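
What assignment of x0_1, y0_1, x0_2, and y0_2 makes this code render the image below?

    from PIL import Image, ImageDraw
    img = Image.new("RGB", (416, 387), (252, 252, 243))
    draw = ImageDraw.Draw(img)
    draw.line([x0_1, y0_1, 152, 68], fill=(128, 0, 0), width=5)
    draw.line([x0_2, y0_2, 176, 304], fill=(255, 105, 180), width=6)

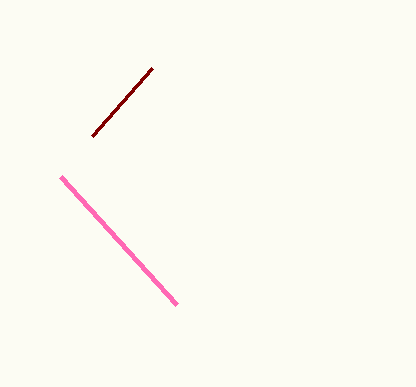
x0_1 = 92, y0_1 = 136, x0_2 = 60, y0_2 = 176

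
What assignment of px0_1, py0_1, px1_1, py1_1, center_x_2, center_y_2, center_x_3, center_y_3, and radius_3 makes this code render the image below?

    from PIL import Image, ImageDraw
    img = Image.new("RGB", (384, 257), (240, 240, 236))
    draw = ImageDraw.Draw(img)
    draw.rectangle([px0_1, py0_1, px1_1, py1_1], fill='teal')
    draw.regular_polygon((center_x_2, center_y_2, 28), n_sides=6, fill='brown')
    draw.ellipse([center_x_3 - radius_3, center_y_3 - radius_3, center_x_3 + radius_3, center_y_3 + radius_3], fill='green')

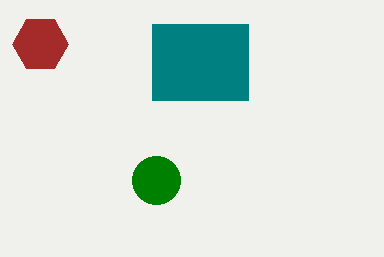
px0_1 = 152; py0_1 = 24; px1_1 = 248; py1_1 = 100; center_x_2 = 40; center_y_2 = 44; center_x_3 = 156; center_y_3 = 180; radius_3 = 24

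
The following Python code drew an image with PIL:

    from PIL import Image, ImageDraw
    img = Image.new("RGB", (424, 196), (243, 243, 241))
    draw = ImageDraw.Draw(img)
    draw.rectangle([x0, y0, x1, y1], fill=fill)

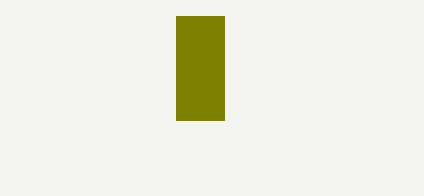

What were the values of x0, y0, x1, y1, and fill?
x0 = 176, y0 = 16, x1 = 224, y1 = 120, fill = 'olive'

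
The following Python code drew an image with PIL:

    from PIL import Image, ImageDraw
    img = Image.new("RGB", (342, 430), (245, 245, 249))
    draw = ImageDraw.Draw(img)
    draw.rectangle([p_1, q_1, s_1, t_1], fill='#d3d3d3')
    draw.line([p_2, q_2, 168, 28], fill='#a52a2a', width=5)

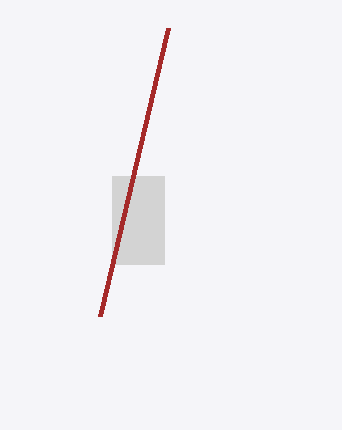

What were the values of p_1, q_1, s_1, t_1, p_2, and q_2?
p_1 = 112
q_1 = 176
s_1 = 164
t_1 = 264
p_2 = 100
q_2 = 316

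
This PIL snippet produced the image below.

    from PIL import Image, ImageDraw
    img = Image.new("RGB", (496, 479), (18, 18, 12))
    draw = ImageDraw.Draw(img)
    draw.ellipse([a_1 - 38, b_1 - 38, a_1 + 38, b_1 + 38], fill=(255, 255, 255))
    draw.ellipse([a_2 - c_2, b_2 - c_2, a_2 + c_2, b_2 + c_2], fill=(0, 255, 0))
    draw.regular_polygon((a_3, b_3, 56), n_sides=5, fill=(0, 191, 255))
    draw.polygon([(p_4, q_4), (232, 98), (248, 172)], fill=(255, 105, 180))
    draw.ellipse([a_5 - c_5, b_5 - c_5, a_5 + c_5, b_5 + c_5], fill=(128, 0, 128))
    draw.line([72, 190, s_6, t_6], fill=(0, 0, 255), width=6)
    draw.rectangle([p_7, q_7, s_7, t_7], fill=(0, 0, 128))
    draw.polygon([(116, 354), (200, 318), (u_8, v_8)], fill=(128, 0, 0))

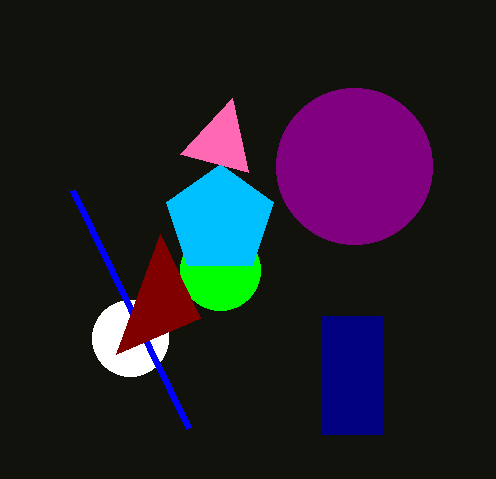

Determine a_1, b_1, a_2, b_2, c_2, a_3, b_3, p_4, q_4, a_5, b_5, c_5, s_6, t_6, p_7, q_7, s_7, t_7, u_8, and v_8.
a_1 = 130, b_1 = 338, a_2 = 220, b_2 = 270, c_2 = 40, a_3 = 220, b_3 = 220, p_4 = 180, q_4 = 154, a_5 = 354, b_5 = 166, c_5 = 78, s_6 = 188, t_6 = 428, p_7 = 322, q_7 = 316, s_7 = 382, t_7 = 434, u_8 = 160, v_8 = 234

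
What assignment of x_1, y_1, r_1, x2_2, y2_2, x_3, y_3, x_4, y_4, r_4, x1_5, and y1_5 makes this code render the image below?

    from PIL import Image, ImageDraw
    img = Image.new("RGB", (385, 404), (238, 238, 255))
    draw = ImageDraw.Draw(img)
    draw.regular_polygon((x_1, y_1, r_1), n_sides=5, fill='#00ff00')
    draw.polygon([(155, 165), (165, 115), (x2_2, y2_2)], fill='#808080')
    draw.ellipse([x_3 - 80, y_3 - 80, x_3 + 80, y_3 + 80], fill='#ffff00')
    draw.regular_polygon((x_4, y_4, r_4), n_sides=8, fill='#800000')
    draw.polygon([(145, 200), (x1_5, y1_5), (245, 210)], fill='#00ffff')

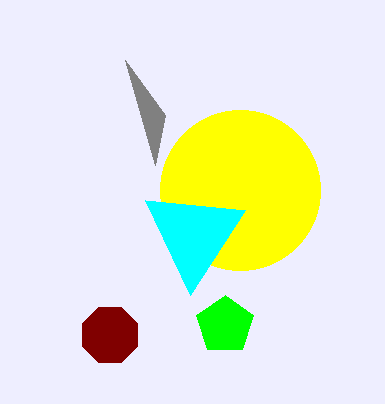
x_1 = 225, y_1 = 325, r_1 = 30, x2_2 = 125, y2_2 = 60, x_3 = 240, y_3 = 190, x_4 = 110, y_4 = 335, r_4 = 30, x1_5 = 190, y1_5 = 295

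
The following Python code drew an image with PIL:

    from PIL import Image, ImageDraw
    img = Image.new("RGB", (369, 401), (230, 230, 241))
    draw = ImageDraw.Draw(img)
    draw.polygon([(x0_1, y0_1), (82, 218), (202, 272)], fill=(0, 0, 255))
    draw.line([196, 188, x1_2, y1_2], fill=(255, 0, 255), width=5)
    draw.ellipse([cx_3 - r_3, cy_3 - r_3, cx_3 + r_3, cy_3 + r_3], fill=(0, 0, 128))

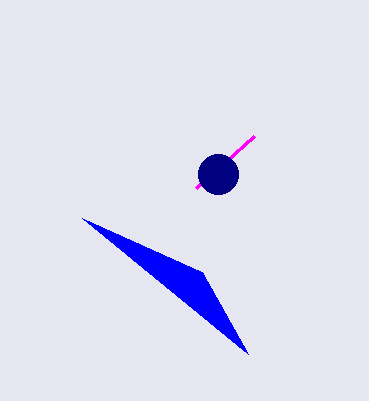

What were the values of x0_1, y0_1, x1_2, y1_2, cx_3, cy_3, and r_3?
x0_1 = 248, y0_1 = 354, x1_2 = 254, y1_2 = 136, cx_3 = 218, cy_3 = 174, r_3 = 20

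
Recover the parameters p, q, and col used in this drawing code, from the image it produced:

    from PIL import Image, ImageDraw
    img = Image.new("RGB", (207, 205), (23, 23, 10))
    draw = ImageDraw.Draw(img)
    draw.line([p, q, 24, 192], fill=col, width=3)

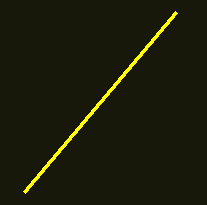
p = 176
q = 12
col = 'yellow'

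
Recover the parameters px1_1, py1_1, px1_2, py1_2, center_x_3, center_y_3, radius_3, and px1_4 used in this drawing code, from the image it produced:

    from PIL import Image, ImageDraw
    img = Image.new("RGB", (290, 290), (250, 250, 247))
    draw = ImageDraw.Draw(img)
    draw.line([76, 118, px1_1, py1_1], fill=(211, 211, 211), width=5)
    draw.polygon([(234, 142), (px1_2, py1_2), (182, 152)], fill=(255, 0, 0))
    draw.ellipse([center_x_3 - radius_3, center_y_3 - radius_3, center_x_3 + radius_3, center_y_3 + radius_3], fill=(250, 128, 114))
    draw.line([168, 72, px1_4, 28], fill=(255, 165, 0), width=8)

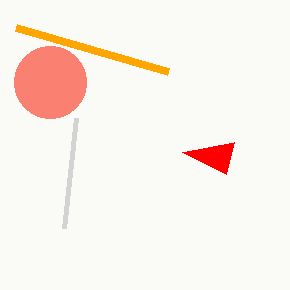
px1_1 = 64, py1_1 = 228, px1_2 = 226, py1_2 = 174, center_x_3 = 50, center_y_3 = 82, radius_3 = 36, px1_4 = 16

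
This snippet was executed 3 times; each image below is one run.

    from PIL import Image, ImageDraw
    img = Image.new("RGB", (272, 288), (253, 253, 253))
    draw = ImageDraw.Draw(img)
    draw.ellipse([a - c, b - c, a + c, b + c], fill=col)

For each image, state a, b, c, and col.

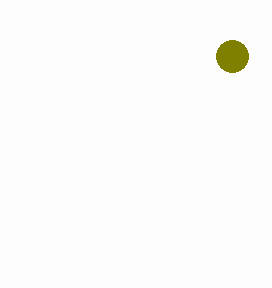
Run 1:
a = 232; b = 56; c = 16; col = 'olive'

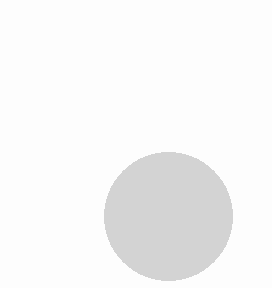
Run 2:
a = 168, b = 216, c = 64, col = 'lightgray'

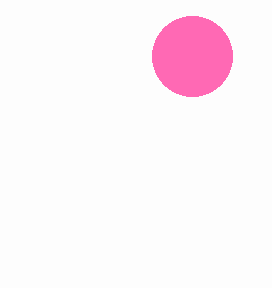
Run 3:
a = 192, b = 56, c = 40, col = 'hotpink'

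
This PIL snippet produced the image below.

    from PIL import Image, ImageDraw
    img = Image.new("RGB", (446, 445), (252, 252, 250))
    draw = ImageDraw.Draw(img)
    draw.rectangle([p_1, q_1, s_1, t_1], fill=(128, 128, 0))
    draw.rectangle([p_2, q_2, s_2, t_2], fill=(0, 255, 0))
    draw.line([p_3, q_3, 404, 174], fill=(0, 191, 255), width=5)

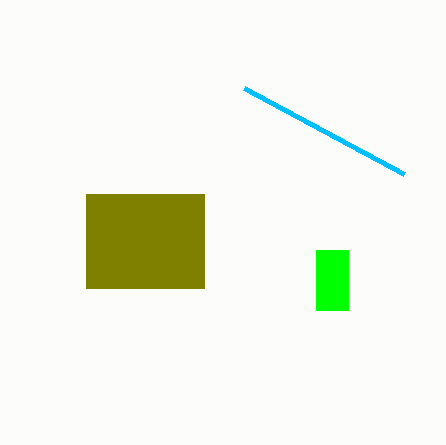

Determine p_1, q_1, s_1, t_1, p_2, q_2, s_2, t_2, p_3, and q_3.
p_1 = 86, q_1 = 194, s_1 = 204, t_1 = 288, p_2 = 316, q_2 = 250, s_2 = 348, t_2 = 310, p_3 = 244, q_3 = 88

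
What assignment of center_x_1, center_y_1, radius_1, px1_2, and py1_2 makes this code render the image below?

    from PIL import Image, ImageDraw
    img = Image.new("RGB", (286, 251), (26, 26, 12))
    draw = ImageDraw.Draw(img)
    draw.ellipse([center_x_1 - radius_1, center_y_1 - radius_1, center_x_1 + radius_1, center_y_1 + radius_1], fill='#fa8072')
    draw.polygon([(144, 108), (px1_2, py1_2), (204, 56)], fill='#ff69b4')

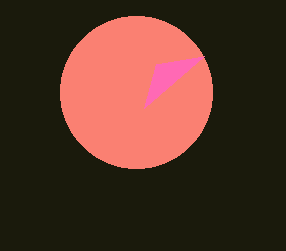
center_x_1 = 136, center_y_1 = 92, radius_1 = 76, px1_2 = 156, py1_2 = 64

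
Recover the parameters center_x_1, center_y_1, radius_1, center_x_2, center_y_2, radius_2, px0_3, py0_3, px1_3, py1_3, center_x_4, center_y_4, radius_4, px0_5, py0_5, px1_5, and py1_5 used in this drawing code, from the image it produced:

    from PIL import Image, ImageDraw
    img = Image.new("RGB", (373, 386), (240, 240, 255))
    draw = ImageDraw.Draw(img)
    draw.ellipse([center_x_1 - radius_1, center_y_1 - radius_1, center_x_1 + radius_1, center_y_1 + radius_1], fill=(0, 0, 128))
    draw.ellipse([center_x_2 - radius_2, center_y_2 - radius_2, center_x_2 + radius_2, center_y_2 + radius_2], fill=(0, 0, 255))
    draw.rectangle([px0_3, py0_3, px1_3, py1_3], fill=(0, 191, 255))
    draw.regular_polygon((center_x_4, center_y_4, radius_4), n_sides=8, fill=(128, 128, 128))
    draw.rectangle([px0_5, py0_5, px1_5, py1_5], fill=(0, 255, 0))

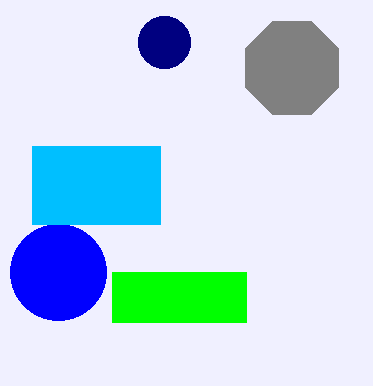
center_x_1 = 164; center_y_1 = 42; radius_1 = 26; center_x_2 = 58; center_y_2 = 272; radius_2 = 48; px0_3 = 32; py0_3 = 146; px1_3 = 160; py1_3 = 224; center_x_4 = 292; center_y_4 = 68; radius_4 = 50; px0_5 = 112; py0_5 = 272; px1_5 = 246; py1_5 = 322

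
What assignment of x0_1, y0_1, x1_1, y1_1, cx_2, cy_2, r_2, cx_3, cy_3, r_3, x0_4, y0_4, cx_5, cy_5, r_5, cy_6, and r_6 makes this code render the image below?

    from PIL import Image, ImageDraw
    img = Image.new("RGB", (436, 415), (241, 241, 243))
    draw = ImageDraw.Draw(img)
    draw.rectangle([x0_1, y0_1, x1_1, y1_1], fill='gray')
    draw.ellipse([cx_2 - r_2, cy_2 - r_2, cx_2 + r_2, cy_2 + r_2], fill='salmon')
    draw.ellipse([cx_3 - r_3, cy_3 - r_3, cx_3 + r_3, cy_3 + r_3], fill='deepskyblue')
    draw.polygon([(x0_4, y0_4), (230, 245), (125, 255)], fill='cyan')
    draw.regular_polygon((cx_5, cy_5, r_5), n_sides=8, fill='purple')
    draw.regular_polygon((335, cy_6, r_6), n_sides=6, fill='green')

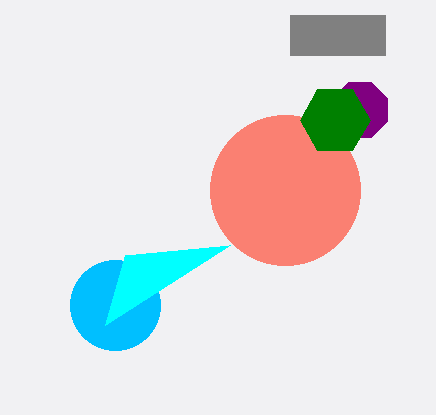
x0_1 = 290
y0_1 = 15
x1_1 = 385
y1_1 = 55
cx_2 = 285
cy_2 = 190
r_2 = 75
cx_3 = 115
cy_3 = 305
r_3 = 45
x0_4 = 105
y0_4 = 325
cx_5 = 360
cy_5 = 110
r_5 = 30
cy_6 = 120
r_6 = 35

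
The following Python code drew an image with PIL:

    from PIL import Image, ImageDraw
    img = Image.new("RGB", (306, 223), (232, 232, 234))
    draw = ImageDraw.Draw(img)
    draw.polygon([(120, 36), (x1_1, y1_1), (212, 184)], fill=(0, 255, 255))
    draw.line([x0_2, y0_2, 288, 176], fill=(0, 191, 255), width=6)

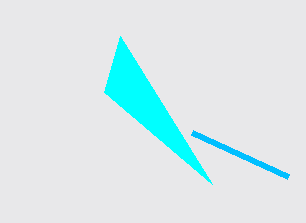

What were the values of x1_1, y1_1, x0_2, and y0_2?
x1_1 = 104, y1_1 = 92, x0_2 = 192, y0_2 = 132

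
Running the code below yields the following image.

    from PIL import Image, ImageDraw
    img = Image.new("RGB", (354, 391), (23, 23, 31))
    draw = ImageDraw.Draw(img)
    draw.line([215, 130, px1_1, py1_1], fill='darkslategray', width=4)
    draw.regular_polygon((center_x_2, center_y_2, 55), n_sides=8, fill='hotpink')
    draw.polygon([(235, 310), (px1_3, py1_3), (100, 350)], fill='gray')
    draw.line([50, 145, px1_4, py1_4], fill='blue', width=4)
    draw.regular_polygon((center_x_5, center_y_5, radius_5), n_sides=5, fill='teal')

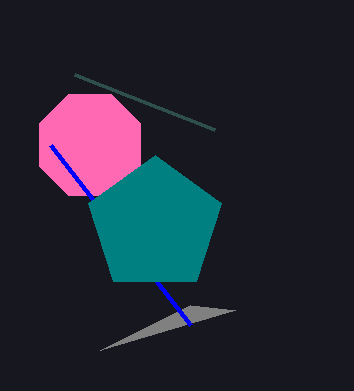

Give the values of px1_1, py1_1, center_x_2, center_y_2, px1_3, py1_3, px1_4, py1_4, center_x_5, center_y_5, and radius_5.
px1_1 = 75; py1_1 = 75; center_x_2 = 90; center_y_2 = 145; px1_3 = 190; py1_3 = 305; px1_4 = 190; py1_4 = 325; center_x_5 = 155; center_y_5 = 225; radius_5 = 70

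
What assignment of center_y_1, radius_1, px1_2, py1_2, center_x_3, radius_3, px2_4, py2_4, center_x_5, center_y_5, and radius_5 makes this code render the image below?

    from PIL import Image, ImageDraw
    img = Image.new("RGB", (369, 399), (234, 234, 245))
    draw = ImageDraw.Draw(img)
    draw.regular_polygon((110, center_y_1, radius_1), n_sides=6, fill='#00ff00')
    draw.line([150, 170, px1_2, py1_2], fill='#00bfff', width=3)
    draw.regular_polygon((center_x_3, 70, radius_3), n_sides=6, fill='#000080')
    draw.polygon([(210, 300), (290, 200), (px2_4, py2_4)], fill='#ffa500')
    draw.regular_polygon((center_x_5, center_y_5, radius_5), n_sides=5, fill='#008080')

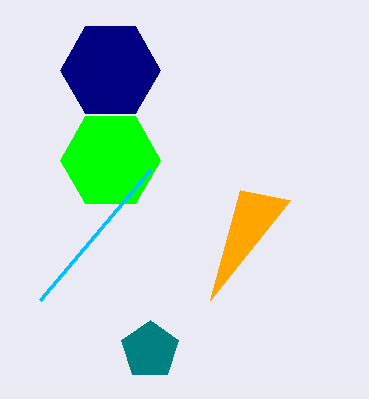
center_y_1 = 160
radius_1 = 50
px1_2 = 40
py1_2 = 300
center_x_3 = 110
radius_3 = 50
px2_4 = 240
py2_4 = 190
center_x_5 = 150
center_y_5 = 350
radius_5 = 30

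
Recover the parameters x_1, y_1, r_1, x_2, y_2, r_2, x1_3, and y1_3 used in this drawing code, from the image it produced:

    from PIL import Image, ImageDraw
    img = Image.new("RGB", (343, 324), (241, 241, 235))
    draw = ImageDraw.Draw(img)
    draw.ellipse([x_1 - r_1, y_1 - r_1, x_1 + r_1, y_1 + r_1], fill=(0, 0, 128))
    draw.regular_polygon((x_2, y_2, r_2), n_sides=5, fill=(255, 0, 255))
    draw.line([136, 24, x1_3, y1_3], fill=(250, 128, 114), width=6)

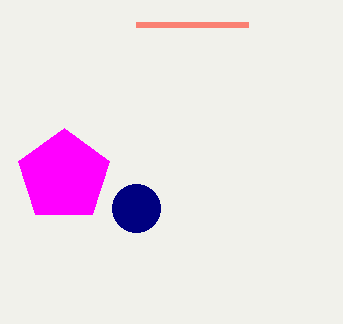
x_1 = 136
y_1 = 208
r_1 = 24
x_2 = 64
y_2 = 176
r_2 = 48
x1_3 = 248
y1_3 = 24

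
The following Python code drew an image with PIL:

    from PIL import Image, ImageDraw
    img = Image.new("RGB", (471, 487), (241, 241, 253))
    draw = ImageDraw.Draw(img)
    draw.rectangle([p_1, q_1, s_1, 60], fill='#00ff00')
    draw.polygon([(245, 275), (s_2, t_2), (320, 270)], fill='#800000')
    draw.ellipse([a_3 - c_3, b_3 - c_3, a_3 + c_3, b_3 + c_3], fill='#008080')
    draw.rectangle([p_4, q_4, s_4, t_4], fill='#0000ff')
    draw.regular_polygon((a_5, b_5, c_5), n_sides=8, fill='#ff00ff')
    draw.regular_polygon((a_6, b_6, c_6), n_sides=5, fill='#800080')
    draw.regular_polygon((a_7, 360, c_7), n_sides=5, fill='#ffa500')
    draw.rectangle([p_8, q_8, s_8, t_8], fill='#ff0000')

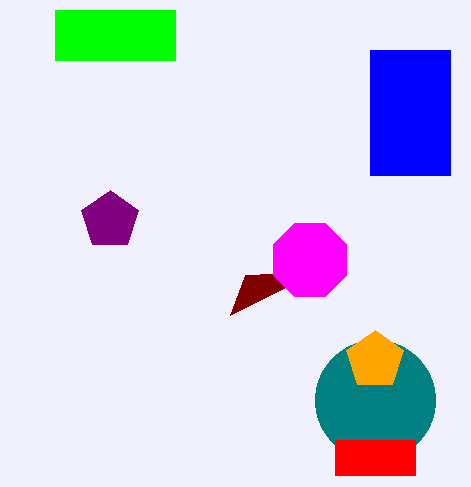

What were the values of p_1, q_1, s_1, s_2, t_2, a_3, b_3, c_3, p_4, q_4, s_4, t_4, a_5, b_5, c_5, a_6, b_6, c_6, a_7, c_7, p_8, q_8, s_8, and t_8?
p_1 = 55; q_1 = 10; s_1 = 175; s_2 = 230; t_2 = 315; a_3 = 375; b_3 = 400; c_3 = 60; p_4 = 370; q_4 = 50; s_4 = 450; t_4 = 175; a_5 = 310; b_5 = 260; c_5 = 40; a_6 = 110; b_6 = 220; c_6 = 30; a_7 = 375; c_7 = 30; p_8 = 335; q_8 = 440; s_8 = 415; t_8 = 475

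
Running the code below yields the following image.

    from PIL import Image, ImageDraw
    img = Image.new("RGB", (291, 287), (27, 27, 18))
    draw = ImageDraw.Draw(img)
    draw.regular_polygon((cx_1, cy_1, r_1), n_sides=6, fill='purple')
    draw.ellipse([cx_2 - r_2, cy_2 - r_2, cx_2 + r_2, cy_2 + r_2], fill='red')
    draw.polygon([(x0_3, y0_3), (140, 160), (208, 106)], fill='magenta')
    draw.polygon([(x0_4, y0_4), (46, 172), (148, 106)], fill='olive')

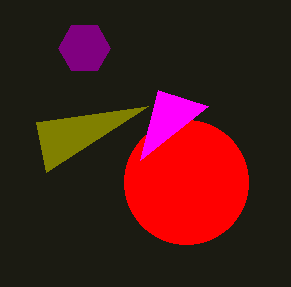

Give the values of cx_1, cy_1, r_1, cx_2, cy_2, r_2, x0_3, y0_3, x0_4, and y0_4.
cx_1 = 84
cy_1 = 48
r_1 = 26
cx_2 = 186
cy_2 = 182
r_2 = 62
x0_3 = 158
y0_3 = 90
x0_4 = 36
y0_4 = 122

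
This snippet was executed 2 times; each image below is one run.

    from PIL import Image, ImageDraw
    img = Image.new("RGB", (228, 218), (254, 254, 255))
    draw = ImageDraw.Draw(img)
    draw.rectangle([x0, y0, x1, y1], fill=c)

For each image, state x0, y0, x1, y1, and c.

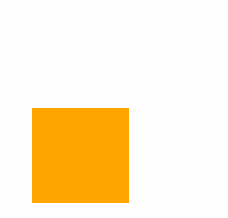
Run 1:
x0 = 32; y0 = 108; x1 = 128; y1 = 202; c = 'orange'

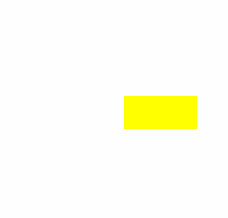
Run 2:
x0 = 124, y0 = 96, x1 = 196, y1 = 128, c = 'yellow'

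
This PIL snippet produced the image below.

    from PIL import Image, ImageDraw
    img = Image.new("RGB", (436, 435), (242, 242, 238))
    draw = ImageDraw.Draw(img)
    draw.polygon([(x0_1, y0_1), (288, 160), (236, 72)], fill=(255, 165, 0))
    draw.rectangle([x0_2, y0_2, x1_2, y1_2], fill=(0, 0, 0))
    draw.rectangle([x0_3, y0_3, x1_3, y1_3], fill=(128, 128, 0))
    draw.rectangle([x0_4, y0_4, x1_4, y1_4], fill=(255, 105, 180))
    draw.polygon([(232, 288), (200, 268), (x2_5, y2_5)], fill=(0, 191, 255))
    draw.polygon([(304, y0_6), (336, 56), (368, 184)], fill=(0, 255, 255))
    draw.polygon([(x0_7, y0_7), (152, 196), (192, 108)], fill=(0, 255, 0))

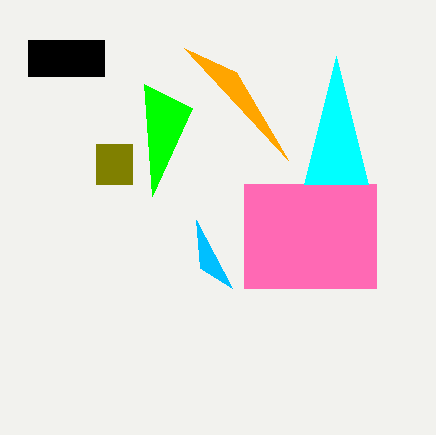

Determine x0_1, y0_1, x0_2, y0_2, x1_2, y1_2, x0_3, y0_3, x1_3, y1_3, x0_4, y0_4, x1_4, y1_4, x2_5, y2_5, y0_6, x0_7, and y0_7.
x0_1 = 184
y0_1 = 48
x0_2 = 28
y0_2 = 40
x1_2 = 104
y1_2 = 76
x0_3 = 96
y0_3 = 144
x1_3 = 132
y1_3 = 184
x0_4 = 244
y0_4 = 184
x1_4 = 376
y1_4 = 288
x2_5 = 196
y2_5 = 220
y0_6 = 184
x0_7 = 144
y0_7 = 84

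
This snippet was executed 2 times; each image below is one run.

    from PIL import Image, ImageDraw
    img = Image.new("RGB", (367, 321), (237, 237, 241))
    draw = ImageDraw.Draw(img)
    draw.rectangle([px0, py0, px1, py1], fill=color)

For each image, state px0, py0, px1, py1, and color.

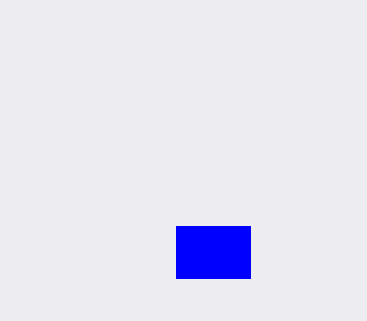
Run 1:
px0 = 176
py0 = 226
px1 = 250
py1 = 278
color = 'blue'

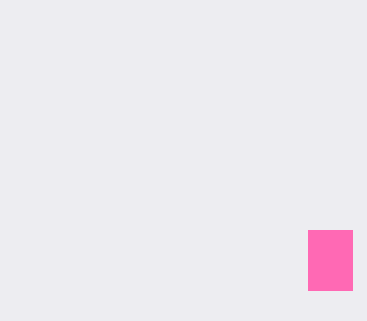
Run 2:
px0 = 308; py0 = 230; px1 = 352; py1 = 290; color = 'hotpink'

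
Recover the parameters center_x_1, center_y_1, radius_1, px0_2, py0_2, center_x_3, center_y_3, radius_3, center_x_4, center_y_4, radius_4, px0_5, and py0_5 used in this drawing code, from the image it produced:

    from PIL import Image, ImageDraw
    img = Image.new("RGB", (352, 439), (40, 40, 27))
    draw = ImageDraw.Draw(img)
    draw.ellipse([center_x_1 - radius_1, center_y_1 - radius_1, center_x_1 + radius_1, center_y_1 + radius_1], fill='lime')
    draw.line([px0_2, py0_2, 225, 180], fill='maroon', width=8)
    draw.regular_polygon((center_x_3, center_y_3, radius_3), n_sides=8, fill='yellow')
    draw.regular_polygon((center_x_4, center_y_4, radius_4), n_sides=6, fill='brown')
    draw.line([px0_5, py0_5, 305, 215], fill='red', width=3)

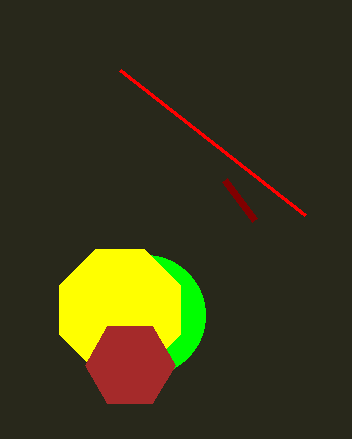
center_x_1 = 145, center_y_1 = 315, radius_1 = 60, px0_2 = 255, py0_2 = 220, center_x_3 = 120, center_y_3 = 310, radius_3 = 65, center_x_4 = 130, center_y_4 = 365, radius_4 = 45, px0_5 = 120, py0_5 = 70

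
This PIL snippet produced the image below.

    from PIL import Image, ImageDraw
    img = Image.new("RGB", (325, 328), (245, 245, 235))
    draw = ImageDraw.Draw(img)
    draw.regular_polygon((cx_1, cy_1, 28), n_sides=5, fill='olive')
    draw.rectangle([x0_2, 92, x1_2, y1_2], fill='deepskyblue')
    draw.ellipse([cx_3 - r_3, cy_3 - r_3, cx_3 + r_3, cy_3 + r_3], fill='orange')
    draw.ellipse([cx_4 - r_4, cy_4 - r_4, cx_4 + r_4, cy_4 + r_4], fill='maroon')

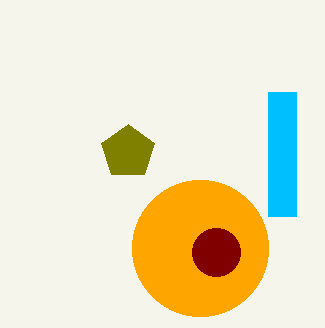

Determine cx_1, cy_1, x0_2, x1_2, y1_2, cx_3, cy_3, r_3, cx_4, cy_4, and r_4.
cx_1 = 128, cy_1 = 152, x0_2 = 268, x1_2 = 296, y1_2 = 216, cx_3 = 200, cy_3 = 248, r_3 = 68, cx_4 = 216, cy_4 = 252, r_4 = 24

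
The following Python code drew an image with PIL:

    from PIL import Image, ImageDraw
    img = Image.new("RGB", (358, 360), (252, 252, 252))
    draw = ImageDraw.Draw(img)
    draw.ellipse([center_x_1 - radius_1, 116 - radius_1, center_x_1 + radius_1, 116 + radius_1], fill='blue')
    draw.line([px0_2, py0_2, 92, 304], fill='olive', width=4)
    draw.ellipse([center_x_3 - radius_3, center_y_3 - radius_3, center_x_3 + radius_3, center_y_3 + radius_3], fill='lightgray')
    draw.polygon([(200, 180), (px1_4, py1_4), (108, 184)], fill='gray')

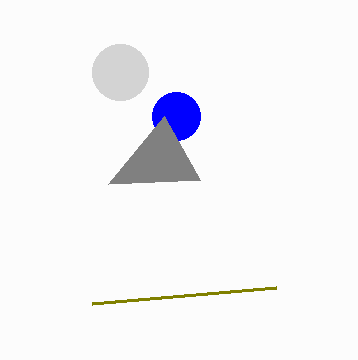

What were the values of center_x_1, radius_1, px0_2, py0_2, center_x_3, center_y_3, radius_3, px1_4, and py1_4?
center_x_1 = 176; radius_1 = 24; px0_2 = 276; py0_2 = 288; center_x_3 = 120; center_y_3 = 72; radius_3 = 28; px1_4 = 164; py1_4 = 116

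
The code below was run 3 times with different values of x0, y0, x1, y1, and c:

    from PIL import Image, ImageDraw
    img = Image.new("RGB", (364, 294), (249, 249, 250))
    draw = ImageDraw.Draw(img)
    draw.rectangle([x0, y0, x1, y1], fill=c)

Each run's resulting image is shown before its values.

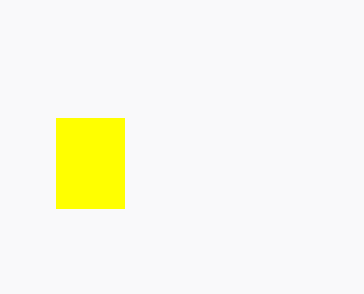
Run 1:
x0 = 56; y0 = 118; x1 = 124; y1 = 208; c = 'yellow'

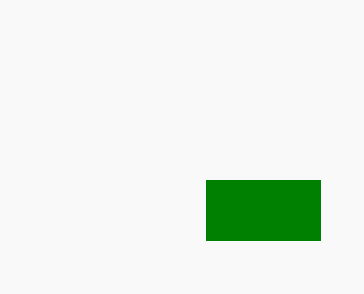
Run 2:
x0 = 206; y0 = 180; x1 = 320; y1 = 240; c = 'green'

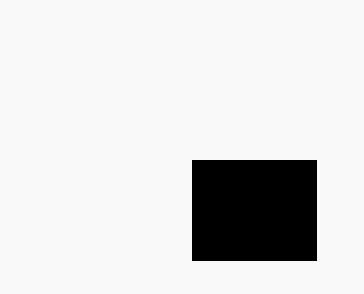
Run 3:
x0 = 192; y0 = 160; x1 = 316; y1 = 260; c = 'black'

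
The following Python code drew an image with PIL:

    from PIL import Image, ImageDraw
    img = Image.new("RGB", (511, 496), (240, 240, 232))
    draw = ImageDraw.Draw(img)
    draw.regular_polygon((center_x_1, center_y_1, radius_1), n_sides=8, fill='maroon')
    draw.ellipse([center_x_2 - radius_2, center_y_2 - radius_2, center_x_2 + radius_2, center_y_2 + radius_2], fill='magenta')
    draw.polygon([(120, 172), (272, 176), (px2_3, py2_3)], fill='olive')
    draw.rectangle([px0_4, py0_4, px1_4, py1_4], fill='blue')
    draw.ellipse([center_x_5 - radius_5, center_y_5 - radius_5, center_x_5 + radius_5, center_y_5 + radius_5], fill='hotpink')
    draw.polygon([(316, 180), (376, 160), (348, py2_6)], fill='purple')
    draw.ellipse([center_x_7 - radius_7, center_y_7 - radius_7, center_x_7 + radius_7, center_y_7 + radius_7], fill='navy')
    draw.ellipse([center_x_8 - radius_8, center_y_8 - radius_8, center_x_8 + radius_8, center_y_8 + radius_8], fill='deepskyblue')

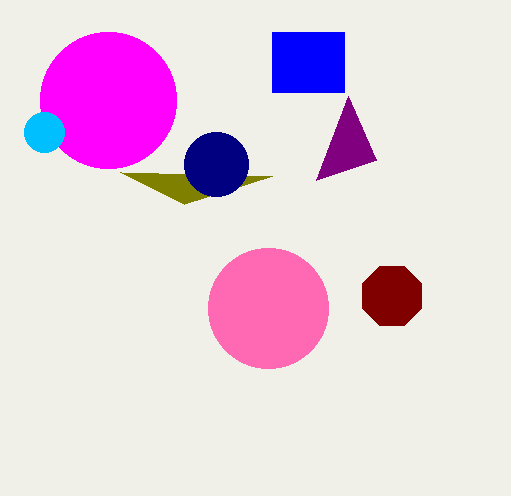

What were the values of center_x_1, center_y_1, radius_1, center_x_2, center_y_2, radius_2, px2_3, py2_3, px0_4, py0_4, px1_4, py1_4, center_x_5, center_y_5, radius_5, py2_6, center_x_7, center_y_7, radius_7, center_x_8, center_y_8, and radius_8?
center_x_1 = 392; center_y_1 = 296; radius_1 = 32; center_x_2 = 108; center_y_2 = 100; radius_2 = 68; px2_3 = 184; py2_3 = 204; px0_4 = 272; py0_4 = 32; px1_4 = 344; py1_4 = 92; center_x_5 = 268; center_y_5 = 308; radius_5 = 60; py2_6 = 96; center_x_7 = 216; center_y_7 = 164; radius_7 = 32; center_x_8 = 44; center_y_8 = 132; radius_8 = 20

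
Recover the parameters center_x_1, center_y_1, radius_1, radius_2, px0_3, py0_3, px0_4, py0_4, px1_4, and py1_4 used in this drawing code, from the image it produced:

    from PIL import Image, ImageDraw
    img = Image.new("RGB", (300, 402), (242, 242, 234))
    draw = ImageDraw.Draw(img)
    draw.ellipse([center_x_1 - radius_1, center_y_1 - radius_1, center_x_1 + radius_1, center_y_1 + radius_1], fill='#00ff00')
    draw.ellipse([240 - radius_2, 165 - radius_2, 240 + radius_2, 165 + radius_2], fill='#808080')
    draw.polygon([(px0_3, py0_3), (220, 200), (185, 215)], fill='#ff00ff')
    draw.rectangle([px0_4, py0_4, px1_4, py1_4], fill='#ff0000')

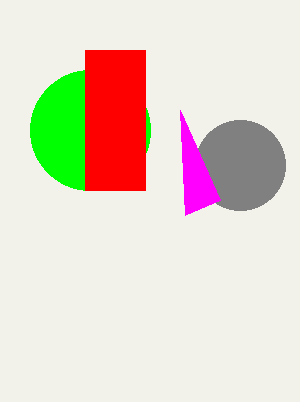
center_x_1 = 90, center_y_1 = 130, radius_1 = 60, radius_2 = 45, px0_3 = 180, py0_3 = 110, px0_4 = 85, py0_4 = 50, px1_4 = 145, py1_4 = 190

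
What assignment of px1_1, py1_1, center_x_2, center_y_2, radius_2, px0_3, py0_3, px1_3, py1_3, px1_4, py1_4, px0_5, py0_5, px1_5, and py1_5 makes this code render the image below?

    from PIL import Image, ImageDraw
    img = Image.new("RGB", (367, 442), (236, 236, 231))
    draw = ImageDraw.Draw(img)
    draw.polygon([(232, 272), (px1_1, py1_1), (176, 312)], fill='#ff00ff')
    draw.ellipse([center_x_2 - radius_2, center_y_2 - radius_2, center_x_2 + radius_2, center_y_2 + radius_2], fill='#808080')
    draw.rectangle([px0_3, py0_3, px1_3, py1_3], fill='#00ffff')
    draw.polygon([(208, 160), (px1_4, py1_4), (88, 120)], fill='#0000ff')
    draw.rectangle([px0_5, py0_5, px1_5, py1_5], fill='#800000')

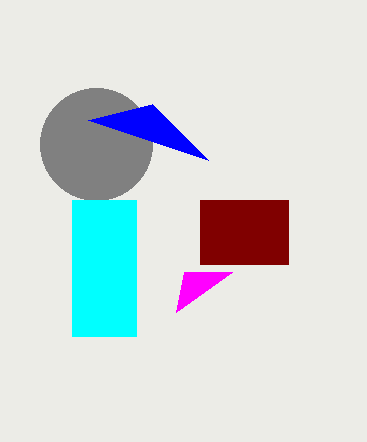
px1_1 = 184
py1_1 = 272
center_x_2 = 96
center_y_2 = 144
radius_2 = 56
px0_3 = 72
py0_3 = 200
px1_3 = 136
py1_3 = 336
px1_4 = 152
py1_4 = 104
px0_5 = 200
py0_5 = 200
px1_5 = 288
py1_5 = 264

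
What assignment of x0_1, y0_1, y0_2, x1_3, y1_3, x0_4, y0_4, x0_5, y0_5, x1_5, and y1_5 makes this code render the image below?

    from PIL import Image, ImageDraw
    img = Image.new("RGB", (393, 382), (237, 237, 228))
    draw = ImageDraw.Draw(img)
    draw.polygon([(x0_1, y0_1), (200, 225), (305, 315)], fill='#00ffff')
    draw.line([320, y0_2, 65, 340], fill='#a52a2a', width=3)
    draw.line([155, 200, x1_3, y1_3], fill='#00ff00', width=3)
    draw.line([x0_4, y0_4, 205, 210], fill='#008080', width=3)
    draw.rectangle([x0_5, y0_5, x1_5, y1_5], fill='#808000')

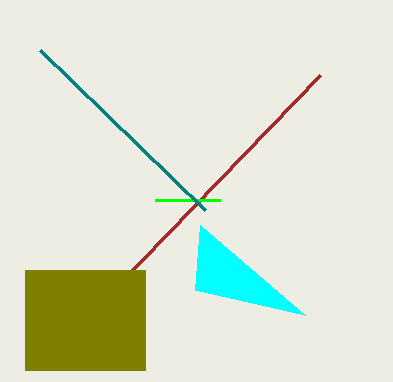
x0_1 = 195, y0_1 = 290, y0_2 = 75, x1_3 = 220, y1_3 = 200, x0_4 = 40, y0_4 = 50, x0_5 = 25, y0_5 = 270, x1_5 = 145, y1_5 = 370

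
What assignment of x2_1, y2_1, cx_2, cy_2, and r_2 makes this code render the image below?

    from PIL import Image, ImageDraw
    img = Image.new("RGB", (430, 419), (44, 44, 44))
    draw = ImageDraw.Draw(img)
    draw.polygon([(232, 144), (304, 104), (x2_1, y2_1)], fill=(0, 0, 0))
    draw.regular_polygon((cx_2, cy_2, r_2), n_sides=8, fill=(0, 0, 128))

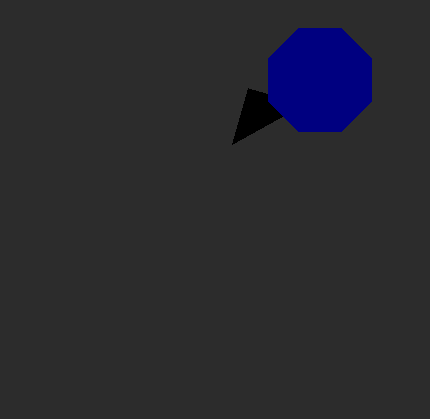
x2_1 = 248
y2_1 = 88
cx_2 = 320
cy_2 = 80
r_2 = 56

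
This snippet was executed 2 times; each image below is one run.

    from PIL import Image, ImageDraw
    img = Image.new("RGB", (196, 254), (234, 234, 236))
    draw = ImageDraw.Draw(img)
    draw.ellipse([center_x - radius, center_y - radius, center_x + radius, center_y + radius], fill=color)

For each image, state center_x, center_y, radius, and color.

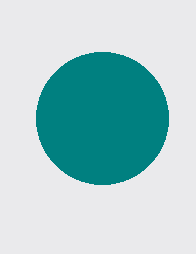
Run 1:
center_x = 102
center_y = 118
radius = 66
color = 'teal'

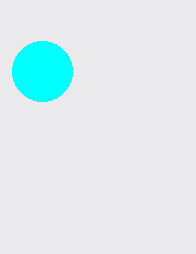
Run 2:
center_x = 42; center_y = 71; radius = 30; color = 'cyan'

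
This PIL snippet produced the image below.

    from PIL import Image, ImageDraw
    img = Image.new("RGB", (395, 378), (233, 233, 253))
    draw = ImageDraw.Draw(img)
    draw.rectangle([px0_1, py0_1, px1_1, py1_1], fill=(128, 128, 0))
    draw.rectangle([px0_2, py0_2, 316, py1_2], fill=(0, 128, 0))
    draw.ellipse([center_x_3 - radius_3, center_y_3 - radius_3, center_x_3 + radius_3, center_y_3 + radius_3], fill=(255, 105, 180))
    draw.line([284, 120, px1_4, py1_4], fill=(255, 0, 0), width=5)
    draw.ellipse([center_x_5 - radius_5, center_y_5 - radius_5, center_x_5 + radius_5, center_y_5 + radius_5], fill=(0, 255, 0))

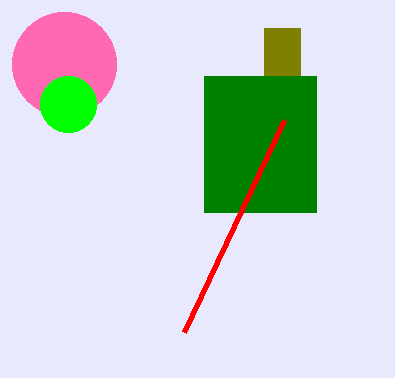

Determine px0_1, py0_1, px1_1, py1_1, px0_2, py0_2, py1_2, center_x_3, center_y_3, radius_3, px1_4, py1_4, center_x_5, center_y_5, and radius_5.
px0_1 = 264, py0_1 = 28, px1_1 = 300, py1_1 = 76, px0_2 = 204, py0_2 = 76, py1_2 = 212, center_x_3 = 64, center_y_3 = 64, radius_3 = 52, px1_4 = 184, py1_4 = 332, center_x_5 = 68, center_y_5 = 104, radius_5 = 28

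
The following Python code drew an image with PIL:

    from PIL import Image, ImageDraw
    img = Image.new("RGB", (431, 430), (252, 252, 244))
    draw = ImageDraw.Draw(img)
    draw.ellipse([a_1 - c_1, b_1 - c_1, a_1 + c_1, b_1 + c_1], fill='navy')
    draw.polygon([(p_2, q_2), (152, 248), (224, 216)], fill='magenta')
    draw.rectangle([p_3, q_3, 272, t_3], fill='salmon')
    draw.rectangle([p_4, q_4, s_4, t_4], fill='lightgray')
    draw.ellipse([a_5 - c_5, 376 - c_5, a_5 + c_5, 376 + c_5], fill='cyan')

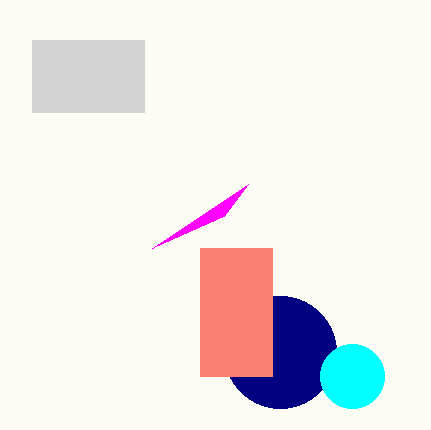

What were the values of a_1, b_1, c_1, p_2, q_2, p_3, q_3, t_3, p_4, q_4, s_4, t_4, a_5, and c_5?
a_1 = 280
b_1 = 352
c_1 = 56
p_2 = 248
q_2 = 184
p_3 = 200
q_3 = 248
t_3 = 376
p_4 = 32
q_4 = 40
s_4 = 144
t_4 = 112
a_5 = 352
c_5 = 32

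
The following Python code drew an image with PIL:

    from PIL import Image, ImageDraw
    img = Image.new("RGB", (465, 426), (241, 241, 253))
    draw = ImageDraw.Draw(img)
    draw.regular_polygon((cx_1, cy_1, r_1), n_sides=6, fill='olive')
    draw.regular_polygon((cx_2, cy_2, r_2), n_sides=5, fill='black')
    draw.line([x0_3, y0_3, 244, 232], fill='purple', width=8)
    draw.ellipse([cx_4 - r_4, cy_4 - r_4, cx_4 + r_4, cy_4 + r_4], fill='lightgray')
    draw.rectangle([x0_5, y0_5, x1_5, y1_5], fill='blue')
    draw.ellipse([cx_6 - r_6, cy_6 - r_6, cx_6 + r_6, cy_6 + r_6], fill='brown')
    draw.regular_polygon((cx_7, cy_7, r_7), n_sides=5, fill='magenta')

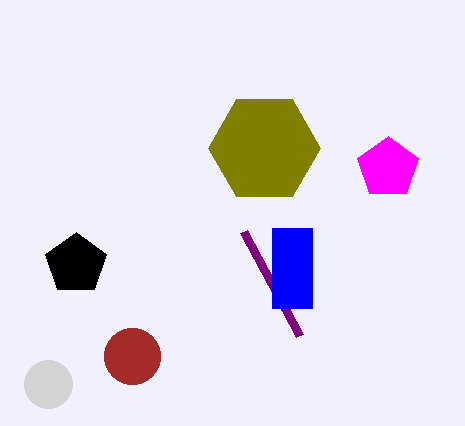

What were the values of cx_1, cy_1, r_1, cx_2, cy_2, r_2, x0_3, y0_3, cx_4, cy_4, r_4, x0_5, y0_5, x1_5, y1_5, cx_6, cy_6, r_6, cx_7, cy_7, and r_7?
cx_1 = 264
cy_1 = 148
r_1 = 56
cx_2 = 76
cy_2 = 264
r_2 = 32
x0_3 = 300
y0_3 = 336
cx_4 = 48
cy_4 = 384
r_4 = 24
x0_5 = 272
y0_5 = 228
x1_5 = 312
y1_5 = 308
cx_6 = 132
cy_6 = 356
r_6 = 28
cx_7 = 388
cy_7 = 168
r_7 = 32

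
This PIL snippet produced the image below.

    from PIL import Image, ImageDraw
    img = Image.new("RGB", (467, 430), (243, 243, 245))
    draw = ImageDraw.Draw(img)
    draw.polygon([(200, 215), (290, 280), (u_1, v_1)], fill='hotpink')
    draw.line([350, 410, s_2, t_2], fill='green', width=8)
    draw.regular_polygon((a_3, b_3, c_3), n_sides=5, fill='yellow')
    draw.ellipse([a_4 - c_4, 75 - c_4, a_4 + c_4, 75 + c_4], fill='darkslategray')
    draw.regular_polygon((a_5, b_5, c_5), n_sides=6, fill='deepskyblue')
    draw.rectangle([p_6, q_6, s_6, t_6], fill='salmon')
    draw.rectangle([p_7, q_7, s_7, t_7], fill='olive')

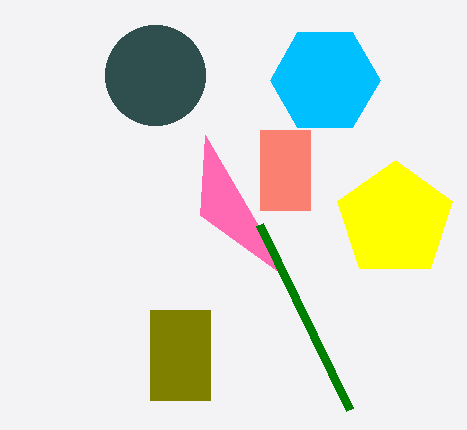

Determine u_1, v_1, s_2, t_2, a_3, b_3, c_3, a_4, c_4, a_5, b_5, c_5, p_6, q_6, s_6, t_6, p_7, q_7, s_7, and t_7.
u_1 = 205, v_1 = 135, s_2 = 260, t_2 = 225, a_3 = 395, b_3 = 220, c_3 = 60, a_4 = 155, c_4 = 50, a_5 = 325, b_5 = 80, c_5 = 55, p_6 = 260, q_6 = 130, s_6 = 310, t_6 = 210, p_7 = 150, q_7 = 310, s_7 = 210, t_7 = 400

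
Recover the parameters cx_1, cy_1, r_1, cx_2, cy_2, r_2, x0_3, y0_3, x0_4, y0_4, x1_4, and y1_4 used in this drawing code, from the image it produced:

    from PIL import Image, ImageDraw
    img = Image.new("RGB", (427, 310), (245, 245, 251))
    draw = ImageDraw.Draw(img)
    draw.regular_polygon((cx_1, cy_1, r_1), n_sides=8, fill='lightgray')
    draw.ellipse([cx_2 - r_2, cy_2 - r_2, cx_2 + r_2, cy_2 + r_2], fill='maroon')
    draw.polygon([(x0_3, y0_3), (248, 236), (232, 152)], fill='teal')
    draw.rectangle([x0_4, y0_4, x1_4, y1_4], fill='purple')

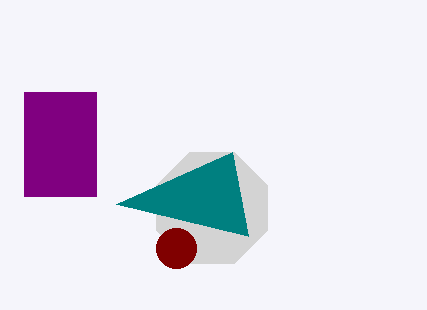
cx_1 = 212, cy_1 = 208, r_1 = 60, cx_2 = 176, cy_2 = 248, r_2 = 20, x0_3 = 116, y0_3 = 204, x0_4 = 24, y0_4 = 92, x1_4 = 96, y1_4 = 196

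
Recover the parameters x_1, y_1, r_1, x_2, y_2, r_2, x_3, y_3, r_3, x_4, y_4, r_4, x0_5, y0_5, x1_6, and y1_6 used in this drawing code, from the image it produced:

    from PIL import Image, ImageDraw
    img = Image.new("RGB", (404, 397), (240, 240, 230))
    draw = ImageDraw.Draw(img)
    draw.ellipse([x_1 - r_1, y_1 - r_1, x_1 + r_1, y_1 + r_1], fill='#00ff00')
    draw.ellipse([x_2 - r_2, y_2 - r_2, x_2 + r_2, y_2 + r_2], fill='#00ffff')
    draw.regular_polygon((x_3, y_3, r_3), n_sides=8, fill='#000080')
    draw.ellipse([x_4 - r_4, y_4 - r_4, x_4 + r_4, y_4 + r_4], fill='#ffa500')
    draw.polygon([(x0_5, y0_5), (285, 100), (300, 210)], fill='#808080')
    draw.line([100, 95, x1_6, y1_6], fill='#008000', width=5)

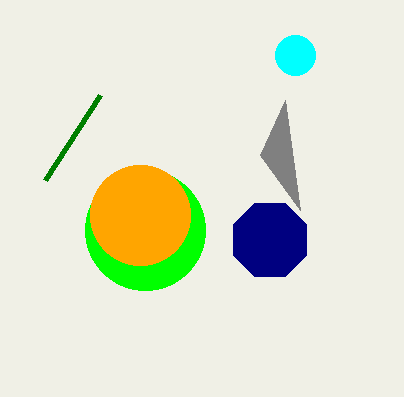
x_1 = 145; y_1 = 230; r_1 = 60; x_2 = 295; y_2 = 55; r_2 = 20; x_3 = 270; y_3 = 240; r_3 = 40; x_4 = 140; y_4 = 215; r_4 = 50; x0_5 = 260; y0_5 = 155; x1_6 = 45; y1_6 = 180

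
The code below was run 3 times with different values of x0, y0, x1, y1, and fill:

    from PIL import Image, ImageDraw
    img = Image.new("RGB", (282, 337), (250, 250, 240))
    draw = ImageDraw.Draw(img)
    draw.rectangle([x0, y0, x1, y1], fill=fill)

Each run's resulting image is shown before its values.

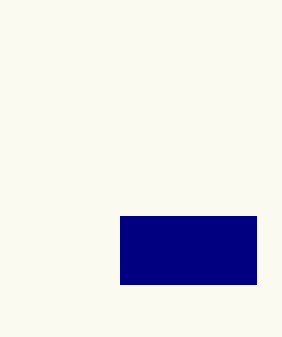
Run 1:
x0 = 120, y0 = 216, x1 = 256, y1 = 284, fill = 'navy'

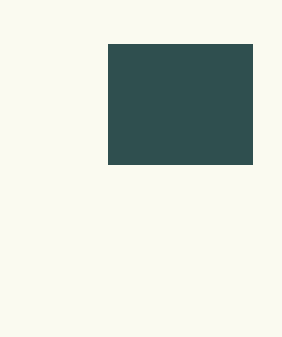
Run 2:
x0 = 108
y0 = 44
x1 = 252
y1 = 164
fill = 'darkslategray'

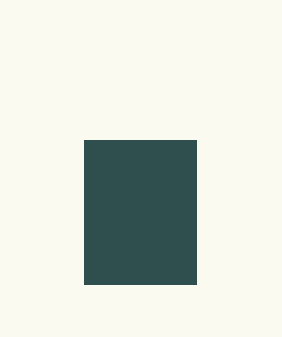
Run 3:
x0 = 84; y0 = 140; x1 = 196; y1 = 284; fill = 'darkslategray'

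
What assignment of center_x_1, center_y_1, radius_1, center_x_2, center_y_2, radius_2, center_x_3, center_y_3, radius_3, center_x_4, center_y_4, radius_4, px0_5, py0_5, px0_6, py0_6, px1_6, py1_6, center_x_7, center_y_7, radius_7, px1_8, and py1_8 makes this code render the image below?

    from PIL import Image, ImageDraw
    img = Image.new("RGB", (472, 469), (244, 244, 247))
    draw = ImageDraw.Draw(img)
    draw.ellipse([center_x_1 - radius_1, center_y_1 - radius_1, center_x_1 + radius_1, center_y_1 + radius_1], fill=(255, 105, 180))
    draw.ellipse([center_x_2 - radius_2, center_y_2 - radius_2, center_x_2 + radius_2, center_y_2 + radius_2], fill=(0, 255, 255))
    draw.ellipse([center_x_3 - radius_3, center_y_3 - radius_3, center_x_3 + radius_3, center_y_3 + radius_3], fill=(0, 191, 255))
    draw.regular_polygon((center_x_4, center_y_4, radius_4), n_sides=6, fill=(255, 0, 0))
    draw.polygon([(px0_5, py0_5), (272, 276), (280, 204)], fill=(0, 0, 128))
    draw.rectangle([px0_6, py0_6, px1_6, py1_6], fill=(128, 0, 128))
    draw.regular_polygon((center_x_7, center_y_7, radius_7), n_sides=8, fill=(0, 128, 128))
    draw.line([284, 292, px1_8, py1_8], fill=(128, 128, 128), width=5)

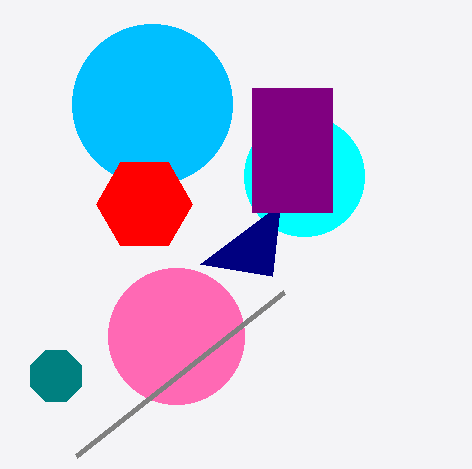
center_x_1 = 176
center_y_1 = 336
radius_1 = 68
center_x_2 = 304
center_y_2 = 176
radius_2 = 60
center_x_3 = 152
center_y_3 = 104
radius_3 = 80
center_x_4 = 144
center_y_4 = 204
radius_4 = 48
px0_5 = 200
py0_5 = 264
px0_6 = 252
py0_6 = 88
px1_6 = 332
py1_6 = 212
center_x_7 = 56
center_y_7 = 376
radius_7 = 28
px1_8 = 76
py1_8 = 456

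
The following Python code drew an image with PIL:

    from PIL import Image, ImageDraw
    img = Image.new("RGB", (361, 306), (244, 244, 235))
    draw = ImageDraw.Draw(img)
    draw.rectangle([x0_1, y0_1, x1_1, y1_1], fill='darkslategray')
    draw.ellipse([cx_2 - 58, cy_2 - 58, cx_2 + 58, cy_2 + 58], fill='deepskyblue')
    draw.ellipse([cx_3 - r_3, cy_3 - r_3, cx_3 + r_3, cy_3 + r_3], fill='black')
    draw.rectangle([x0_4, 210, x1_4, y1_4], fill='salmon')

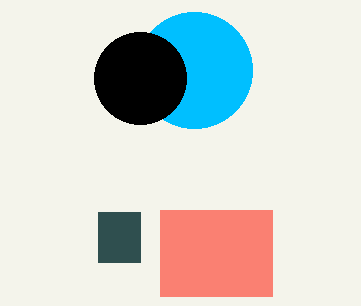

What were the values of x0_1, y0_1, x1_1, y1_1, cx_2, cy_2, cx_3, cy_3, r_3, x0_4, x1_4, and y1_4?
x0_1 = 98
y0_1 = 212
x1_1 = 140
y1_1 = 262
cx_2 = 194
cy_2 = 70
cx_3 = 140
cy_3 = 78
r_3 = 46
x0_4 = 160
x1_4 = 272
y1_4 = 296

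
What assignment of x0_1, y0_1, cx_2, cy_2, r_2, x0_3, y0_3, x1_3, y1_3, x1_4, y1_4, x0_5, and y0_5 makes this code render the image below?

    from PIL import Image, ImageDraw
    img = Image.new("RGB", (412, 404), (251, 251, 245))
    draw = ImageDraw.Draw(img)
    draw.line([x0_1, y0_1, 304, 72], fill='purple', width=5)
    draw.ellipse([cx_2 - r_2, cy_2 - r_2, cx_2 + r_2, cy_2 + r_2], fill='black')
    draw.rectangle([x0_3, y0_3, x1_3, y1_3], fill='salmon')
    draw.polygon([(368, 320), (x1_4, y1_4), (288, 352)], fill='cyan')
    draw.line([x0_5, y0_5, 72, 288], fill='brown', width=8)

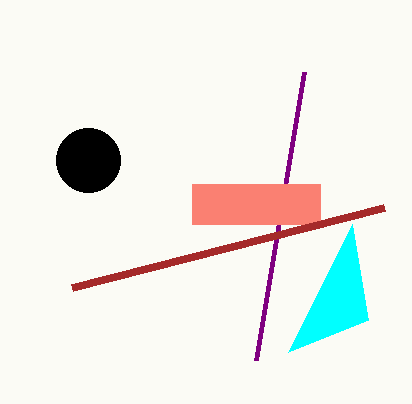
x0_1 = 256, y0_1 = 360, cx_2 = 88, cy_2 = 160, r_2 = 32, x0_3 = 192, y0_3 = 184, x1_3 = 320, y1_3 = 224, x1_4 = 352, y1_4 = 224, x0_5 = 384, y0_5 = 208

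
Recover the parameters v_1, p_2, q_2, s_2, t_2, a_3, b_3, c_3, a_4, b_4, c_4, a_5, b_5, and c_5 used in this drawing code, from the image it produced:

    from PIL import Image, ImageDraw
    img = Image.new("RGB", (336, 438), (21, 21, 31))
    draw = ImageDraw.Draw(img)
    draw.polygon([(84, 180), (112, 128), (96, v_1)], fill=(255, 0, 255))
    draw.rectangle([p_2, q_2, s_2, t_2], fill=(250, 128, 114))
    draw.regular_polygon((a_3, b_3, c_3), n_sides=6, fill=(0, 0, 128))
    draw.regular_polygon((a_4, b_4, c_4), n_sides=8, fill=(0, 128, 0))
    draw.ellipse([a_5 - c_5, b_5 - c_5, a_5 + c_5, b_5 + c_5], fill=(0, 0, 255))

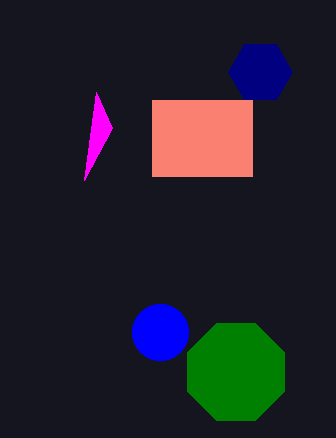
v_1 = 92, p_2 = 152, q_2 = 100, s_2 = 252, t_2 = 176, a_3 = 260, b_3 = 72, c_3 = 32, a_4 = 236, b_4 = 372, c_4 = 52, a_5 = 160, b_5 = 332, c_5 = 28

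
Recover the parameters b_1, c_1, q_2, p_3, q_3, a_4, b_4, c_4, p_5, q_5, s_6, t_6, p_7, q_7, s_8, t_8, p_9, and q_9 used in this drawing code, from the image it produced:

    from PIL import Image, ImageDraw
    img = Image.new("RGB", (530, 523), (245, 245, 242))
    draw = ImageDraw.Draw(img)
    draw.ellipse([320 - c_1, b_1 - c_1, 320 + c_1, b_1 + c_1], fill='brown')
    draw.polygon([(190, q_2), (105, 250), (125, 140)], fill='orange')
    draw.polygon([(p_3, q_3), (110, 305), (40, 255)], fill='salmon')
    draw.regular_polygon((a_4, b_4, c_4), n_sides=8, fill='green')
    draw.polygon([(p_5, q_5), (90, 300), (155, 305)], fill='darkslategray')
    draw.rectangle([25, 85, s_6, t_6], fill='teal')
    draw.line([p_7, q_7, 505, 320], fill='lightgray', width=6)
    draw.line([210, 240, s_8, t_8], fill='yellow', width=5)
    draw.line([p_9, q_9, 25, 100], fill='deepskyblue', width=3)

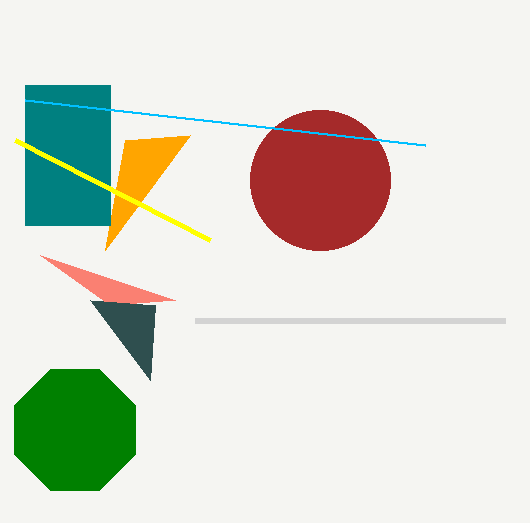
b_1 = 180
c_1 = 70
q_2 = 135
p_3 = 175
q_3 = 300
a_4 = 75
b_4 = 430
c_4 = 65
p_5 = 150
q_5 = 380
s_6 = 110
t_6 = 225
p_7 = 195
q_7 = 320
s_8 = 15
t_8 = 140
p_9 = 425
q_9 = 145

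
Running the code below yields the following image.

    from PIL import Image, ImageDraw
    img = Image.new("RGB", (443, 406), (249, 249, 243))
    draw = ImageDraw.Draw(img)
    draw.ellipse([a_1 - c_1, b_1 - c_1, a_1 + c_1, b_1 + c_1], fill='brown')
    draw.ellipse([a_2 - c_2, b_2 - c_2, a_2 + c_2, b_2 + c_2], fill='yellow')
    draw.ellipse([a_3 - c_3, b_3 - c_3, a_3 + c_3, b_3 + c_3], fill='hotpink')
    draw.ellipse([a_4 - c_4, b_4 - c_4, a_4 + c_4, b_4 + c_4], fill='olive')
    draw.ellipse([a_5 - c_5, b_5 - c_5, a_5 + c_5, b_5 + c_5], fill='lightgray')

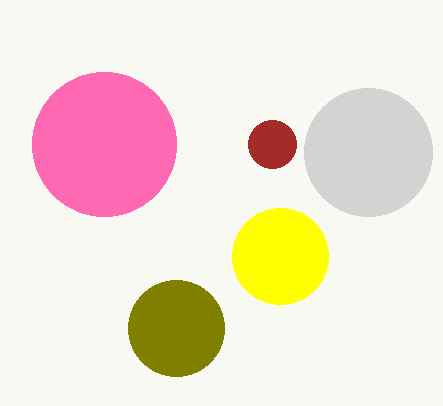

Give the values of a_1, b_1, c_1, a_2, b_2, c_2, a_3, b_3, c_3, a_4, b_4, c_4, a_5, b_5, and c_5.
a_1 = 272
b_1 = 144
c_1 = 24
a_2 = 280
b_2 = 256
c_2 = 48
a_3 = 104
b_3 = 144
c_3 = 72
a_4 = 176
b_4 = 328
c_4 = 48
a_5 = 368
b_5 = 152
c_5 = 64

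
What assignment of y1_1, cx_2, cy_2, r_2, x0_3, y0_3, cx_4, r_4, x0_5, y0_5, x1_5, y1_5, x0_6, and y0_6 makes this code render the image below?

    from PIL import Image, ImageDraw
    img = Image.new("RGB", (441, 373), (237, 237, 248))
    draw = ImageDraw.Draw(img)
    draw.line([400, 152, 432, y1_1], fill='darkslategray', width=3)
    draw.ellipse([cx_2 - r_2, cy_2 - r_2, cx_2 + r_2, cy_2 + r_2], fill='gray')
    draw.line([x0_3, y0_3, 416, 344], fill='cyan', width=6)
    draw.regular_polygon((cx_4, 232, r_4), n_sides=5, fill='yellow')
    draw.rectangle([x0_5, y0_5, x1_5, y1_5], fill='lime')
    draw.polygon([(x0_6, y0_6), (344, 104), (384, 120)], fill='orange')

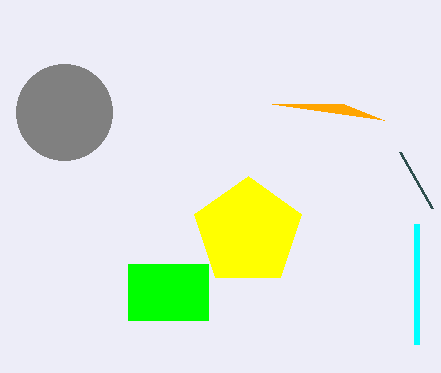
y1_1 = 208, cx_2 = 64, cy_2 = 112, r_2 = 48, x0_3 = 416, y0_3 = 224, cx_4 = 248, r_4 = 56, x0_5 = 128, y0_5 = 264, x1_5 = 208, y1_5 = 320, x0_6 = 272, y0_6 = 104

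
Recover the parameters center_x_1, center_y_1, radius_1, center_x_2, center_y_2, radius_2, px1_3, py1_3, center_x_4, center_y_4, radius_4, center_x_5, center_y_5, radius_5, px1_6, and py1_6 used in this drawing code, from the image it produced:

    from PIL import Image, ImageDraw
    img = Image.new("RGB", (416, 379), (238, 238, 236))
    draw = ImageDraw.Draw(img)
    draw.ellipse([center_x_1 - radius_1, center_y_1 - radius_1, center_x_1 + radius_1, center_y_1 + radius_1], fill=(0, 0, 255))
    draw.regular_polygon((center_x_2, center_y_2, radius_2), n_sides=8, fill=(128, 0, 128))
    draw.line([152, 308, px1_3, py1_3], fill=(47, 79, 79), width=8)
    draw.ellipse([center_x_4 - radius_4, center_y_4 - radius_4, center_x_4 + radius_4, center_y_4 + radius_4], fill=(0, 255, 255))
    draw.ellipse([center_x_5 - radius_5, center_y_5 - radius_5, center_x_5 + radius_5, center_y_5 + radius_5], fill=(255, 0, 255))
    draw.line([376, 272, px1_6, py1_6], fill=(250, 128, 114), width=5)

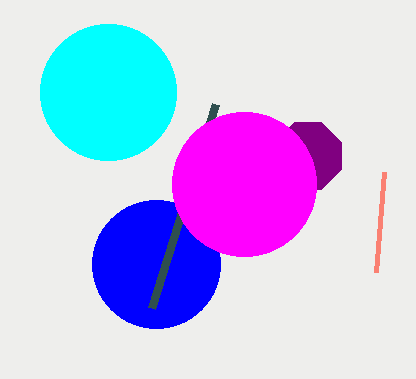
center_x_1 = 156; center_y_1 = 264; radius_1 = 64; center_x_2 = 308; center_y_2 = 156; radius_2 = 36; px1_3 = 216; py1_3 = 104; center_x_4 = 108; center_y_4 = 92; radius_4 = 68; center_x_5 = 244; center_y_5 = 184; radius_5 = 72; px1_6 = 384; py1_6 = 172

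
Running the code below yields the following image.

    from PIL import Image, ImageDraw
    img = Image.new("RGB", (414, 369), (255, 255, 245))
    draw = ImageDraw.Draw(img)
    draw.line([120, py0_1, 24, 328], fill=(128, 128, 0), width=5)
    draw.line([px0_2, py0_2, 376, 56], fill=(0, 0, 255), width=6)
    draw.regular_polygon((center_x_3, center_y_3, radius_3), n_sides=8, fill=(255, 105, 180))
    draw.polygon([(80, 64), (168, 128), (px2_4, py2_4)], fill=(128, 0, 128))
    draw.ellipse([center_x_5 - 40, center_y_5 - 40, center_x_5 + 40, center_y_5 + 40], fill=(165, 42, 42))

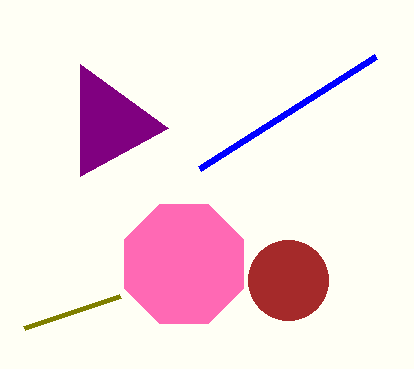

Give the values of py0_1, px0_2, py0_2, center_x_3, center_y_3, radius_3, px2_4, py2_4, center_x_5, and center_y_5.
py0_1 = 296, px0_2 = 200, py0_2 = 168, center_x_3 = 184, center_y_3 = 264, radius_3 = 64, px2_4 = 80, py2_4 = 176, center_x_5 = 288, center_y_5 = 280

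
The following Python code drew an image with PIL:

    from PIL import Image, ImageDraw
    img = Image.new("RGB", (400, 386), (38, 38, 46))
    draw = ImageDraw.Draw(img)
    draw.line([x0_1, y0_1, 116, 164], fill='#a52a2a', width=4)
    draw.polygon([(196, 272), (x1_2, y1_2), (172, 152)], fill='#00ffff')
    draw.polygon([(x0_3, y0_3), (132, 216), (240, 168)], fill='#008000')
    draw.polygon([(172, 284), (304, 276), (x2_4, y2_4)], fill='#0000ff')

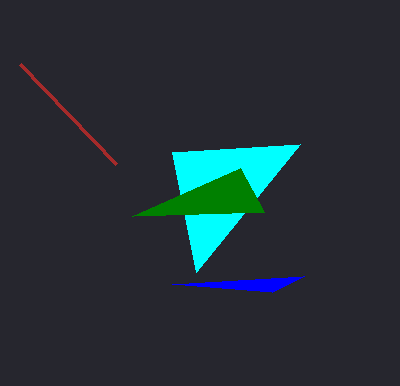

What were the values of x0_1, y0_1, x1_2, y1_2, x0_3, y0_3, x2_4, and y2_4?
x0_1 = 20
y0_1 = 64
x1_2 = 300
y1_2 = 144
x0_3 = 264
y0_3 = 212
x2_4 = 272
y2_4 = 292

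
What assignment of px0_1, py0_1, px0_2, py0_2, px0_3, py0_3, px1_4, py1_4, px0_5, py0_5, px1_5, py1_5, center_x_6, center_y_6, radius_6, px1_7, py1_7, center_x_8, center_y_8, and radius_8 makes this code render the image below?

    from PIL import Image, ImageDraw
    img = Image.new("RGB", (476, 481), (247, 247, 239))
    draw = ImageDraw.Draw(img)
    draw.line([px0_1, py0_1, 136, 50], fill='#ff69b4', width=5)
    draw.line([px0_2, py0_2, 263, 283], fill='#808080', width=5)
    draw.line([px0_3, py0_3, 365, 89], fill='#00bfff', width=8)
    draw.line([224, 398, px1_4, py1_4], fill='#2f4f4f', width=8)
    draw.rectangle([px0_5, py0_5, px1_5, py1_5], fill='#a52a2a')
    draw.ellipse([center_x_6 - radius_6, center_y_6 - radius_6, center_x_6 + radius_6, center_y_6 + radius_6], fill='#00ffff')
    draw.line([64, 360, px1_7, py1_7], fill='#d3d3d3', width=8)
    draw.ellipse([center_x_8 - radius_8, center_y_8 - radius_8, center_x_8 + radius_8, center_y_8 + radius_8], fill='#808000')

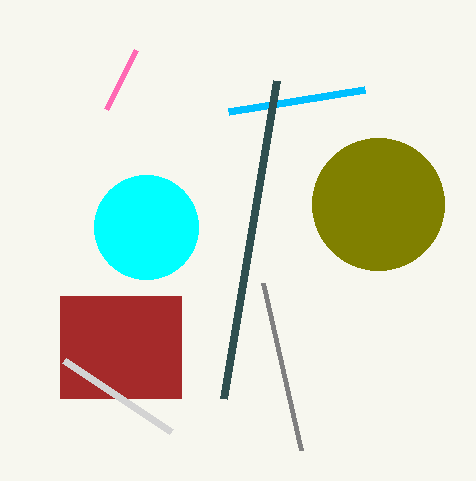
px0_1 = 106
py0_1 = 109
px0_2 = 301
py0_2 = 450
px0_3 = 229
py0_3 = 111
px1_4 = 277
py1_4 = 80
px0_5 = 60
py0_5 = 296
px1_5 = 181
py1_5 = 398
center_x_6 = 146
center_y_6 = 227
radius_6 = 52
px1_7 = 171
py1_7 = 431
center_x_8 = 378
center_y_8 = 204
radius_8 = 66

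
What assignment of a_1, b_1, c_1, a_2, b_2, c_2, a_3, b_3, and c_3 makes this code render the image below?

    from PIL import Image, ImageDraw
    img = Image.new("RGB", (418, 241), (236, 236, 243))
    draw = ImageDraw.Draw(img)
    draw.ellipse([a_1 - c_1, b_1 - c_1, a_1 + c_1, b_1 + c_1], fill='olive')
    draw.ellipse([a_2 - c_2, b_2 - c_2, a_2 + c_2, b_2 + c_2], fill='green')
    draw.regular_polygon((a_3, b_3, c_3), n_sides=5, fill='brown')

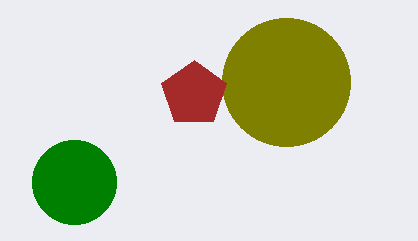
a_1 = 286
b_1 = 82
c_1 = 64
a_2 = 74
b_2 = 182
c_2 = 42
a_3 = 194
b_3 = 94
c_3 = 34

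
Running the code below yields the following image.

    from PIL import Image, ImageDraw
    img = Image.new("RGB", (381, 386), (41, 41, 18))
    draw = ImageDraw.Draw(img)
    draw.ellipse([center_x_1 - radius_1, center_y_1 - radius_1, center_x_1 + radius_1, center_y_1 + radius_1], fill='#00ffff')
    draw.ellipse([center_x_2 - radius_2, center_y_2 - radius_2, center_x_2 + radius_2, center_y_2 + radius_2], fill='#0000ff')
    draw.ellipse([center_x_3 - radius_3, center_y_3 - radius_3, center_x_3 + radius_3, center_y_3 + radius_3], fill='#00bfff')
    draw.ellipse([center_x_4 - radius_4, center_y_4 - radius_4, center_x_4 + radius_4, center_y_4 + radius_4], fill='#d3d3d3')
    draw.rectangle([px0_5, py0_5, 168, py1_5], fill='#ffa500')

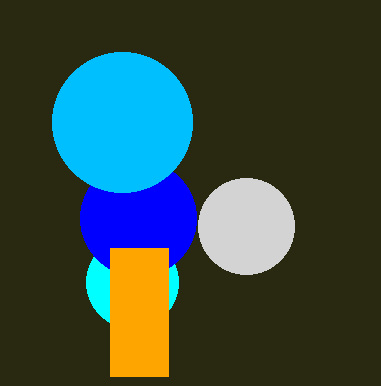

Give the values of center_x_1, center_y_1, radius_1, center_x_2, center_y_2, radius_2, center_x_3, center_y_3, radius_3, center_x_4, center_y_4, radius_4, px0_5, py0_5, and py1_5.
center_x_1 = 132, center_y_1 = 282, radius_1 = 46, center_x_2 = 138, center_y_2 = 218, radius_2 = 58, center_x_3 = 122, center_y_3 = 122, radius_3 = 70, center_x_4 = 246, center_y_4 = 226, radius_4 = 48, px0_5 = 110, py0_5 = 248, py1_5 = 376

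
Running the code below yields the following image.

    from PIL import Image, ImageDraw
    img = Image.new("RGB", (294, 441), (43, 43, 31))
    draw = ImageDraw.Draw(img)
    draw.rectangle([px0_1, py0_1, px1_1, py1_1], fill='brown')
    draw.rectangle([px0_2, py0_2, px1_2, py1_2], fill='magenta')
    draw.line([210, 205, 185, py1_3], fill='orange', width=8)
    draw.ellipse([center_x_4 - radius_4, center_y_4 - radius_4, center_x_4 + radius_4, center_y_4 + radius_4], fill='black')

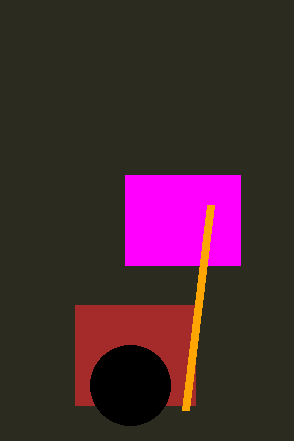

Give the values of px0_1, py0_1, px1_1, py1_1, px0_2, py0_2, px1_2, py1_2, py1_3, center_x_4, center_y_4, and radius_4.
px0_1 = 75; py0_1 = 305; px1_1 = 195; py1_1 = 405; px0_2 = 125; py0_2 = 175; px1_2 = 240; py1_2 = 265; py1_3 = 410; center_x_4 = 130; center_y_4 = 385; radius_4 = 40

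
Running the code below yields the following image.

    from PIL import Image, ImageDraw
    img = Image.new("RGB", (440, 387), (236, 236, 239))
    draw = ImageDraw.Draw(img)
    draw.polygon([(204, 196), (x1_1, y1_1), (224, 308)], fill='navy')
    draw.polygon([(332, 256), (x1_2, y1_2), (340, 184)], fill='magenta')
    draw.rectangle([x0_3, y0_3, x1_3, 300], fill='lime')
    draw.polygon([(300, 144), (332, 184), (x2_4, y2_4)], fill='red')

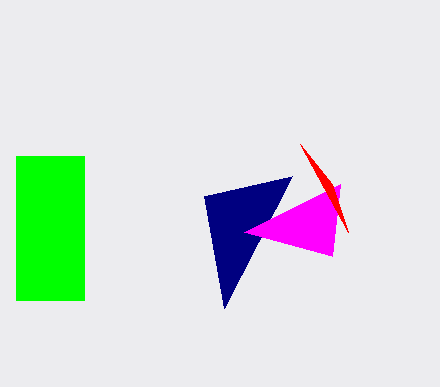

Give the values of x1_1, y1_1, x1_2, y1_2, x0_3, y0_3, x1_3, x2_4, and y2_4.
x1_1 = 292
y1_1 = 176
x1_2 = 244
y1_2 = 232
x0_3 = 16
y0_3 = 156
x1_3 = 84
x2_4 = 348
y2_4 = 232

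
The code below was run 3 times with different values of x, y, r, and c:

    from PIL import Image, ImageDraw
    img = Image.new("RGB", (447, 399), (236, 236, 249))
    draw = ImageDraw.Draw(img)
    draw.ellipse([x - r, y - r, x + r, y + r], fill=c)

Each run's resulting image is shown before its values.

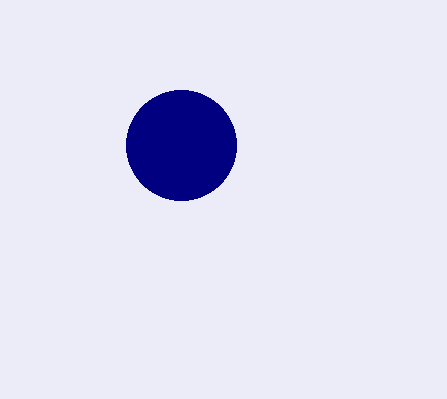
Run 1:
x = 181
y = 145
r = 55
c = 'navy'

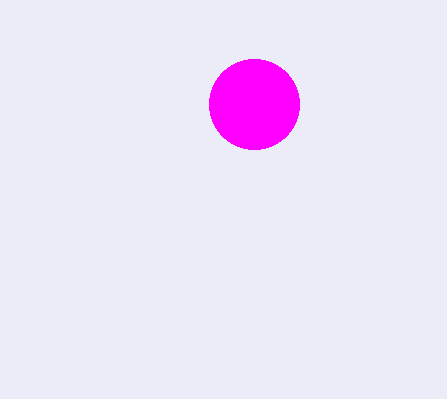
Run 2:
x = 254; y = 104; r = 45; c = 'magenta'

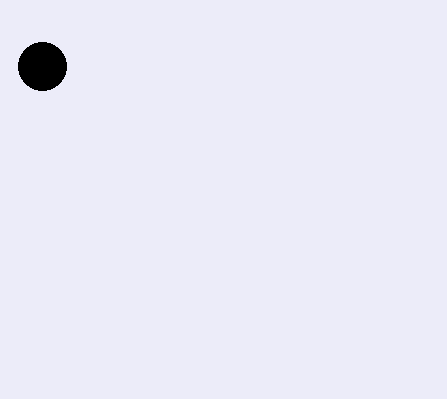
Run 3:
x = 42
y = 66
r = 24
c = 'black'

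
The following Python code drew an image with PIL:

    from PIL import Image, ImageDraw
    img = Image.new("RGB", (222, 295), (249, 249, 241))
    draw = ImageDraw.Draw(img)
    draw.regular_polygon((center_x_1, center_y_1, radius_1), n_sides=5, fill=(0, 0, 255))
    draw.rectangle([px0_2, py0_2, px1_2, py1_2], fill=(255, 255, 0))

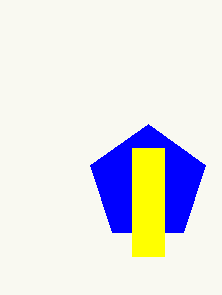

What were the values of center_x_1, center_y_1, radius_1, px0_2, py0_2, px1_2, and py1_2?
center_x_1 = 148, center_y_1 = 184, radius_1 = 60, px0_2 = 132, py0_2 = 148, px1_2 = 164, py1_2 = 256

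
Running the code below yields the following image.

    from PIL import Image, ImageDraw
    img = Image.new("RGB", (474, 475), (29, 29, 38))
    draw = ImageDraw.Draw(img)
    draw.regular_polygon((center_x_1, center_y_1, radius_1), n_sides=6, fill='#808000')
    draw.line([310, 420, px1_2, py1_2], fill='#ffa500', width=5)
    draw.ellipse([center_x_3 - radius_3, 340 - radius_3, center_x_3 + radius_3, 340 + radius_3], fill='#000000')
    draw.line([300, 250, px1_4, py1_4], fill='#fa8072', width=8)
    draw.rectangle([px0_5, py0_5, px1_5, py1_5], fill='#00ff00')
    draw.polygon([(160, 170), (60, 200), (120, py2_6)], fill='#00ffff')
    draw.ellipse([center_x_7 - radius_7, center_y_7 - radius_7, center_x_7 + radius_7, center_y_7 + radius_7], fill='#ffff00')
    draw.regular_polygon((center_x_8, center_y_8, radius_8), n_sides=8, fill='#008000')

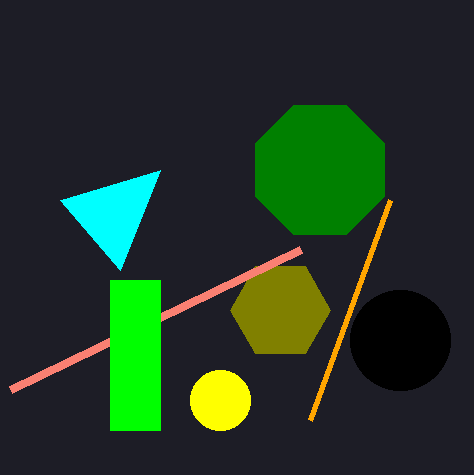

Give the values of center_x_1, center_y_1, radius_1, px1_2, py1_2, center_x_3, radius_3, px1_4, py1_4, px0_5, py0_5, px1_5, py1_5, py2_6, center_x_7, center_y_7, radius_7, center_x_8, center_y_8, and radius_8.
center_x_1 = 280; center_y_1 = 310; radius_1 = 50; px1_2 = 390; py1_2 = 200; center_x_3 = 400; radius_3 = 50; px1_4 = 10; py1_4 = 390; px0_5 = 110; py0_5 = 280; px1_5 = 160; py1_5 = 430; py2_6 = 270; center_x_7 = 220; center_y_7 = 400; radius_7 = 30; center_x_8 = 320; center_y_8 = 170; radius_8 = 70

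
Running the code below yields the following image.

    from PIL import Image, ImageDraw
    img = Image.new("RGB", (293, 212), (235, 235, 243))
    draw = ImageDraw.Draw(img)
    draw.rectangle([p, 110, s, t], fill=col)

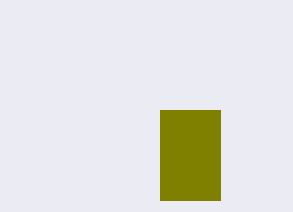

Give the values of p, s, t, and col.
p = 160, s = 220, t = 200, col = 'olive'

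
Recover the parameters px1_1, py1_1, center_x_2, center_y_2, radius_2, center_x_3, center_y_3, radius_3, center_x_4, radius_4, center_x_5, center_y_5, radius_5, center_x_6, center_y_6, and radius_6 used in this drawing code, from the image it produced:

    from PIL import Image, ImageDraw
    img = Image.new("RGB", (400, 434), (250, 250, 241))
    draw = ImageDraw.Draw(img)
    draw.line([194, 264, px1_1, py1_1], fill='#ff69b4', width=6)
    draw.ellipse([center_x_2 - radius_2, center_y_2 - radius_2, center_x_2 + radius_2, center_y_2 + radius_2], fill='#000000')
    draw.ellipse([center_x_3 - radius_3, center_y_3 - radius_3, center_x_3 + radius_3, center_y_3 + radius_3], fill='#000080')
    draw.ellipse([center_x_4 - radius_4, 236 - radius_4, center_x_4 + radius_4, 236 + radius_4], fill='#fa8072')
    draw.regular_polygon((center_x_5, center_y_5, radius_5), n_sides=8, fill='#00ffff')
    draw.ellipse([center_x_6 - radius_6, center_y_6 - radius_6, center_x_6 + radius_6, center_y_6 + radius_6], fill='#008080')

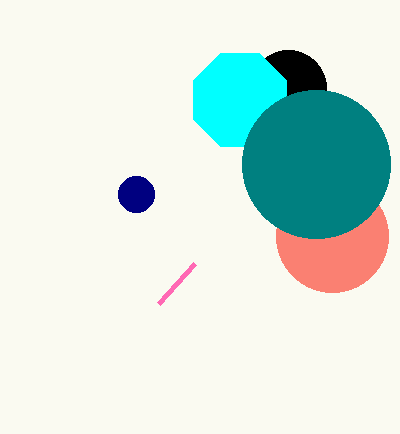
px1_1 = 158; py1_1 = 304; center_x_2 = 288; center_y_2 = 88; radius_2 = 38; center_x_3 = 136; center_y_3 = 194; radius_3 = 18; center_x_4 = 332; radius_4 = 56; center_x_5 = 240; center_y_5 = 100; radius_5 = 50; center_x_6 = 316; center_y_6 = 164; radius_6 = 74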